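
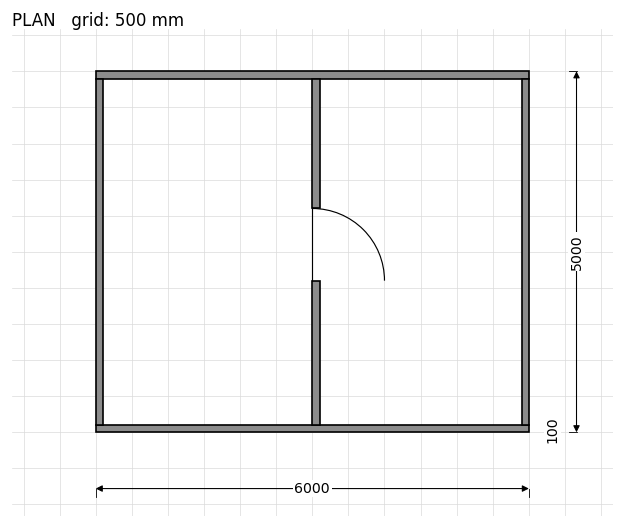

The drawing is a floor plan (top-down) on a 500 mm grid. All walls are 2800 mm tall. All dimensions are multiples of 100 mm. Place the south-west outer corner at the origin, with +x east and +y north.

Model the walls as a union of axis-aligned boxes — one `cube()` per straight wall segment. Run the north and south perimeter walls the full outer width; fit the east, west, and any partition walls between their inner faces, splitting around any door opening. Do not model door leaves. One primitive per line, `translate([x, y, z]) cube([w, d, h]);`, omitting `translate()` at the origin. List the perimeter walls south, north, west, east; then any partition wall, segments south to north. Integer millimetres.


cube([6000, 100, 2800]);
translate([0, 4900, 0]) cube([6000, 100, 2800]);
translate([0, 100, 0]) cube([100, 4800, 2800]);
translate([5900, 100, 0]) cube([100, 4800, 2800]);
translate([3000, 100, 0]) cube([100, 2000, 2800]);
translate([3000, 3100, 0]) cube([100, 1800, 2800]);


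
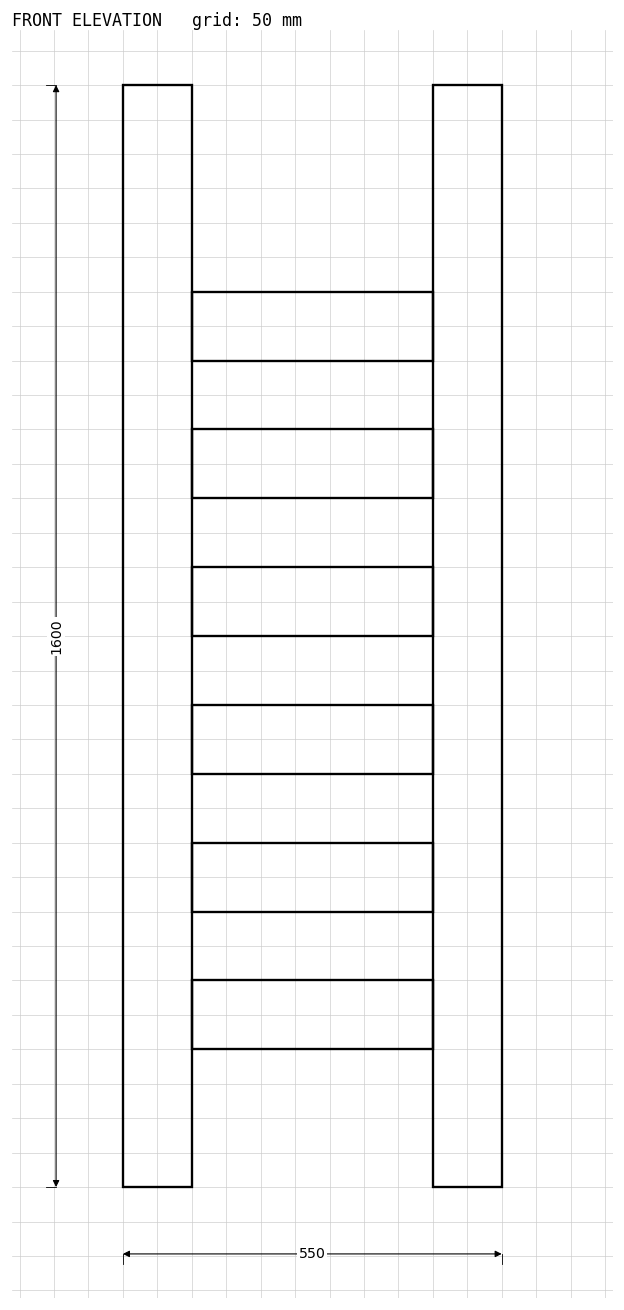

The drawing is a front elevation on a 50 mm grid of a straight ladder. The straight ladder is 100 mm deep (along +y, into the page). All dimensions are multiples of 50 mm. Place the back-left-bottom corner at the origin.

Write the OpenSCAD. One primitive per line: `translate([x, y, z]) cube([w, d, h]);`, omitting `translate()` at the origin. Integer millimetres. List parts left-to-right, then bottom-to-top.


cube([100, 100, 1600]);
translate([100, 0, 200]) cube([350, 100, 100]);
translate([100, 0, 400]) cube([350, 100, 100]);
translate([100, 0, 600]) cube([350, 100, 100]);
translate([100, 0, 800]) cube([350, 100, 100]);
translate([100, 0, 1000]) cube([350, 100, 100]);
translate([100, 0, 1200]) cube([350, 100, 100]);
translate([450, 0, 0]) cube([100, 100, 1600]);


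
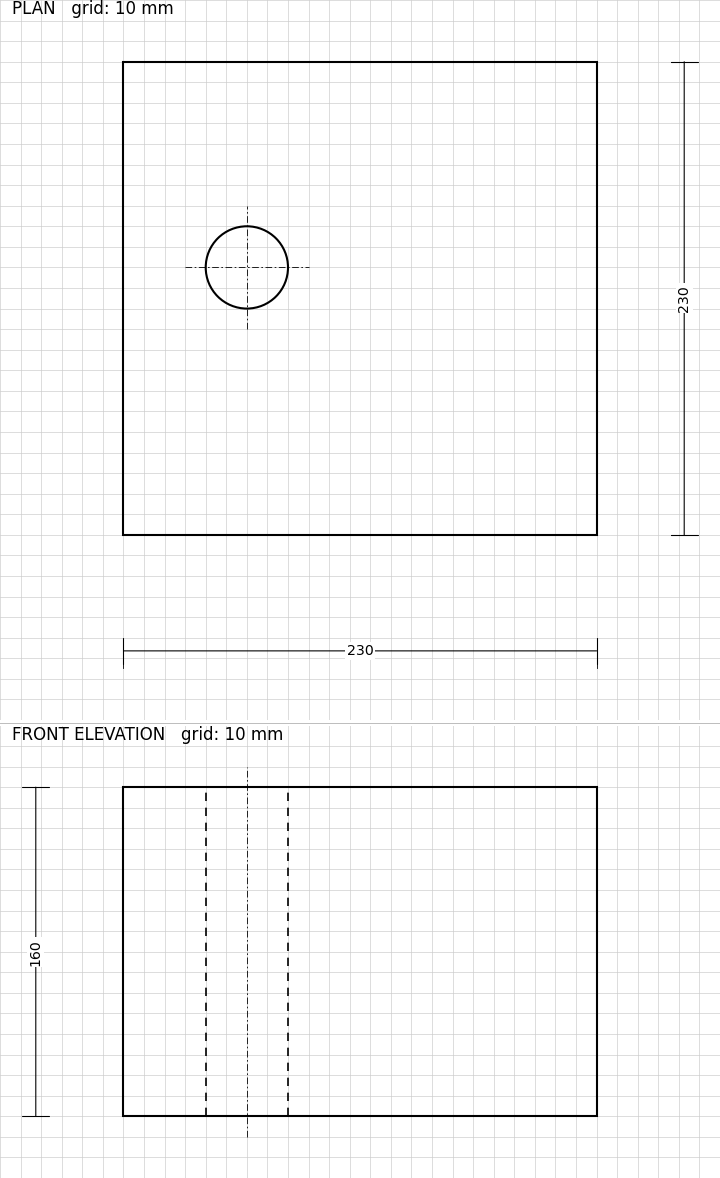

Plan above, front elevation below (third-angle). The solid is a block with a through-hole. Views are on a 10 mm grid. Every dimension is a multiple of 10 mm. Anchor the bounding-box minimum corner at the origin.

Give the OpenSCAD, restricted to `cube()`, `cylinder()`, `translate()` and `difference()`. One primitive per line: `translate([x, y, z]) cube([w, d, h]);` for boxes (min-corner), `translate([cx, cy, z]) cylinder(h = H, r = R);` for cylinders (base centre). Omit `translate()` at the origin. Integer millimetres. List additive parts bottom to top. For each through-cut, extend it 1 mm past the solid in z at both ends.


difference() {
  cube([230, 230, 160]);
  translate([60, 130, -1]) cylinder(h = 162, r = 20);
}


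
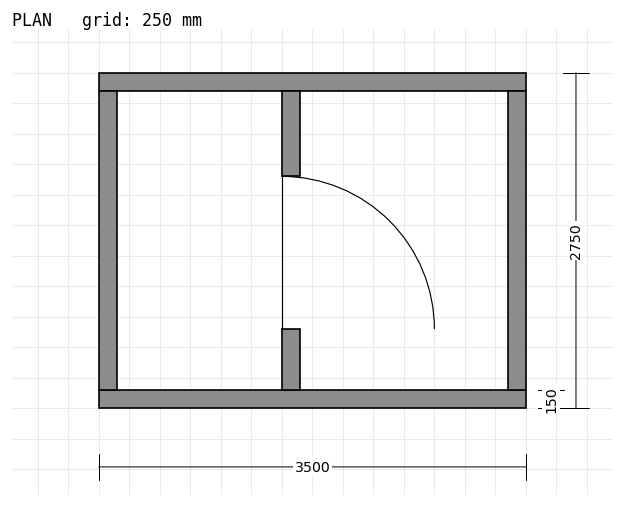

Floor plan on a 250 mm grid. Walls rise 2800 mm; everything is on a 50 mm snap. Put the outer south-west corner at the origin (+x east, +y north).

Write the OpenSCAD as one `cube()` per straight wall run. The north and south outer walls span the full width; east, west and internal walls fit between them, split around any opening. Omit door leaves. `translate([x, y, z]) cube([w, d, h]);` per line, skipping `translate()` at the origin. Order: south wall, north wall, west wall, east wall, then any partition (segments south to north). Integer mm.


cube([3500, 150, 2800]);
translate([0, 2600, 0]) cube([3500, 150, 2800]);
translate([0, 150, 0]) cube([150, 2450, 2800]);
translate([3350, 150, 0]) cube([150, 2450, 2800]);
translate([1500, 150, 0]) cube([150, 500, 2800]);
translate([1500, 1900, 0]) cube([150, 700, 2800]);


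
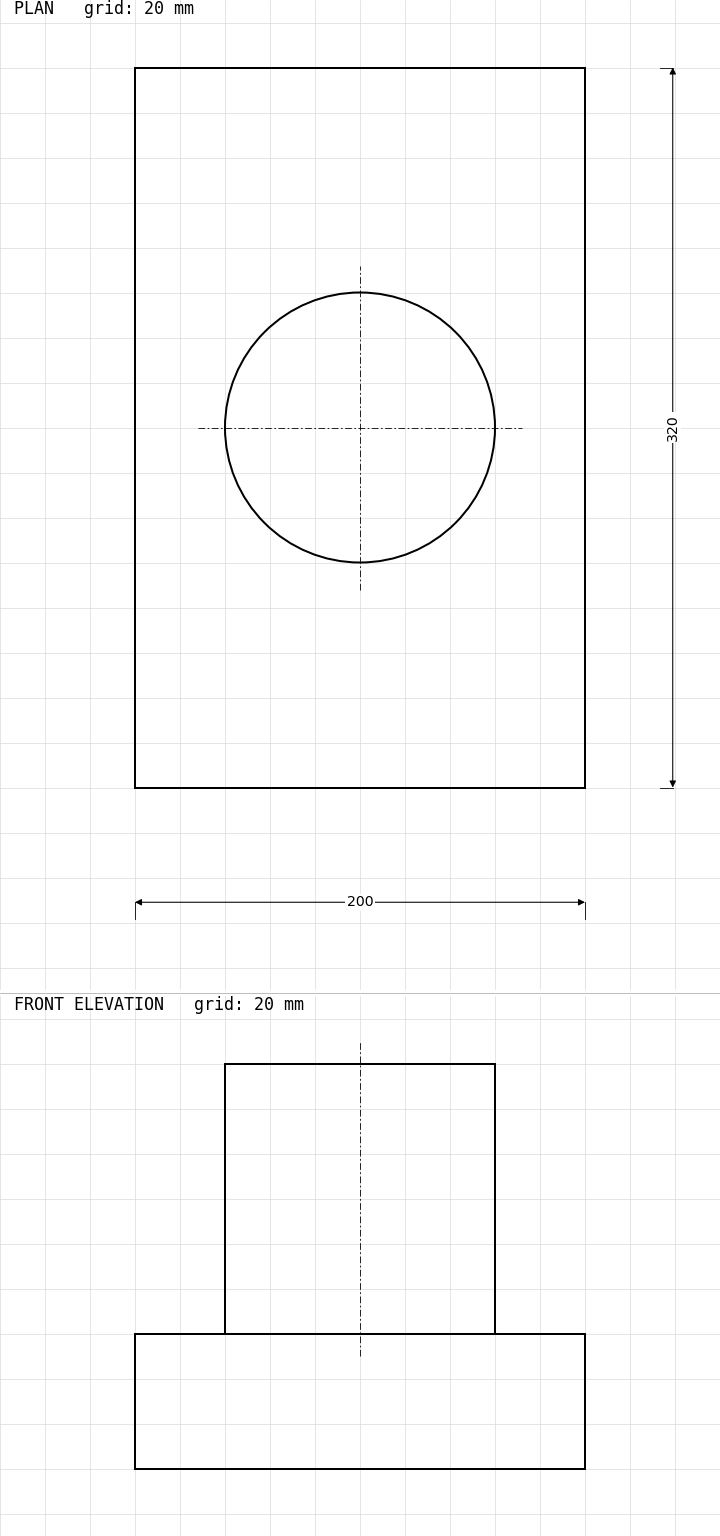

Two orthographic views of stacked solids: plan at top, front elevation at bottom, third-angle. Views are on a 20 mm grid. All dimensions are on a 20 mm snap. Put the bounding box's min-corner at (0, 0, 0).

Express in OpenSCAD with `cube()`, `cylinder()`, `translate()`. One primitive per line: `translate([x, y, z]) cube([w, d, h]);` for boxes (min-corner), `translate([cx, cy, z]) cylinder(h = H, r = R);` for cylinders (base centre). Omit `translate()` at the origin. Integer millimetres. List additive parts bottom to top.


cube([200, 320, 60]);
translate([100, 160, 60]) cylinder(h = 120, r = 60);


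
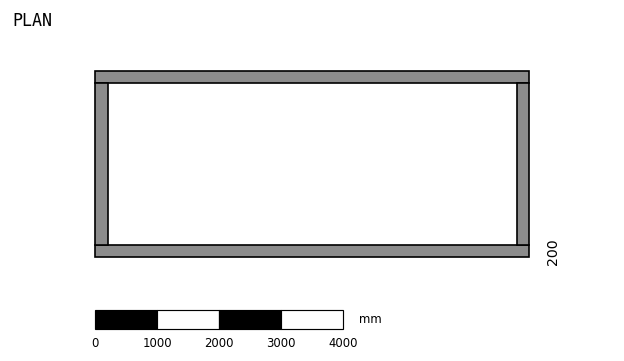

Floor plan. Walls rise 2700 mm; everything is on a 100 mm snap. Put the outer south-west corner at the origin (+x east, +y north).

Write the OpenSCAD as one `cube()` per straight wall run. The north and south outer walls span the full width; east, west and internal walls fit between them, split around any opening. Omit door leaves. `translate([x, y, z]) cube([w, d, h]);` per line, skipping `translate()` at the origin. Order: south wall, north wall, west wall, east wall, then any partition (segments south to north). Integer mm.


cube([7000, 200, 2700]);
translate([0, 2800, 0]) cube([7000, 200, 2700]);
translate([0, 200, 0]) cube([200, 2600, 2700]);
translate([6800, 200, 0]) cube([200, 2600, 2700]);


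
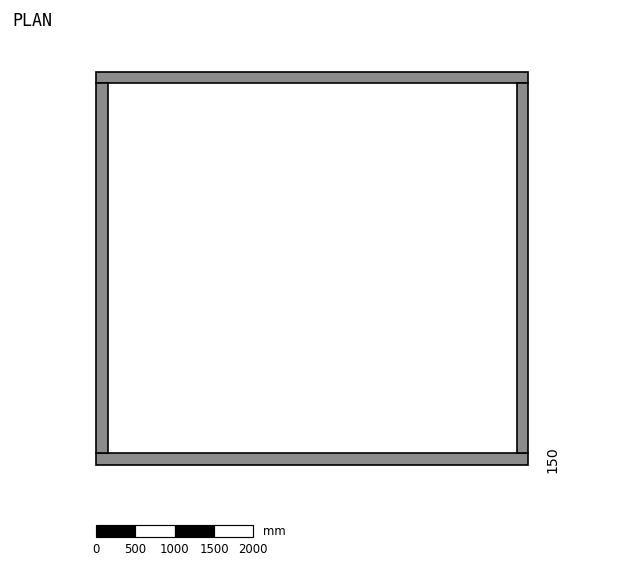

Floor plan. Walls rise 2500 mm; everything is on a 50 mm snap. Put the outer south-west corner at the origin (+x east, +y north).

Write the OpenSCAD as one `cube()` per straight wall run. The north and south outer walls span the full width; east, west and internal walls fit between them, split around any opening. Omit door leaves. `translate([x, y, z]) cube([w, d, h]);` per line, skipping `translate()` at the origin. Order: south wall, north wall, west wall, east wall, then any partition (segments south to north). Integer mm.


cube([5500, 150, 2500]);
translate([0, 4850, 0]) cube([5500, 150, 2500]);
translate([0, 150, 0]) cube([150, 4700, 2500]);
translate([5350, 150, 0]) cube([150, 4700, 2500]);


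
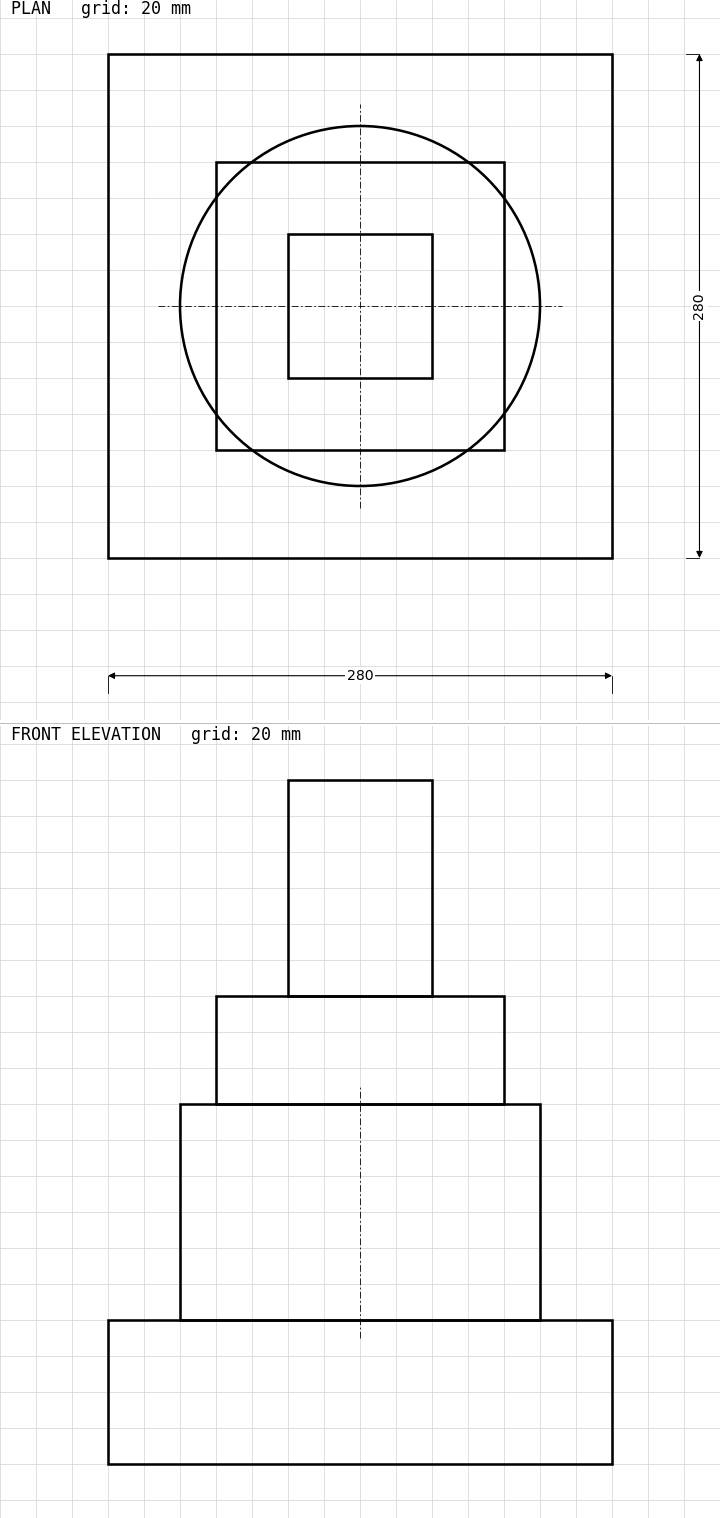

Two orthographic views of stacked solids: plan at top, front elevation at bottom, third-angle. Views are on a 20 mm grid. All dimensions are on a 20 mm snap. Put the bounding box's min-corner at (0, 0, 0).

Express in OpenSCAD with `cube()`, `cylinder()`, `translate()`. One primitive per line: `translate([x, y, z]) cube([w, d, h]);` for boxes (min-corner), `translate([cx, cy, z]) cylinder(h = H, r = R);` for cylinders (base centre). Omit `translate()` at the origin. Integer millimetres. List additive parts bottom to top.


cube([280, 280, 80]);
translate([140, 140, 80]) cylinder(h = 120, r = 100);
translate([60, 60, 200]) cube([160, 160, 60]);
translate([100, 100, 260]) cube([80, 80, 120]);


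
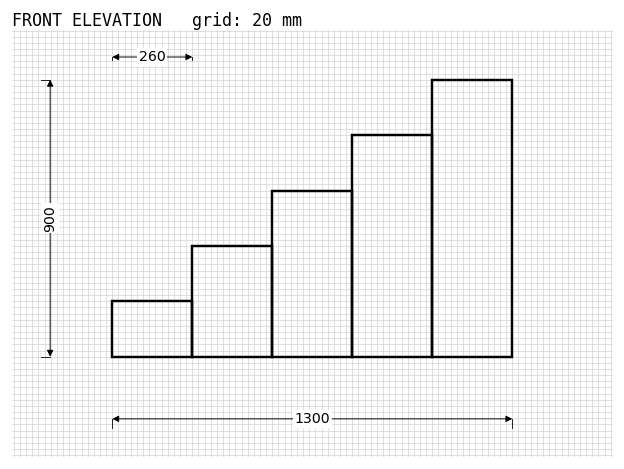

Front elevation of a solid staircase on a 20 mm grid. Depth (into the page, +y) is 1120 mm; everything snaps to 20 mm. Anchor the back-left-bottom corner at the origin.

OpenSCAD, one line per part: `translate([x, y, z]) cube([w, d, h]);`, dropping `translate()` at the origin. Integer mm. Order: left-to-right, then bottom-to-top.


cube([260, 1120, 180]);
translate([260, 0, 0]) cube([260, 1120, 360]);
translate([520, 0, 0]) cube([260, 1120, 540]);
translate([780, 0, 0]) cube([260, 1120, 720]);
translate([1040, 0, 0]) cube([260, 1120, 900]);


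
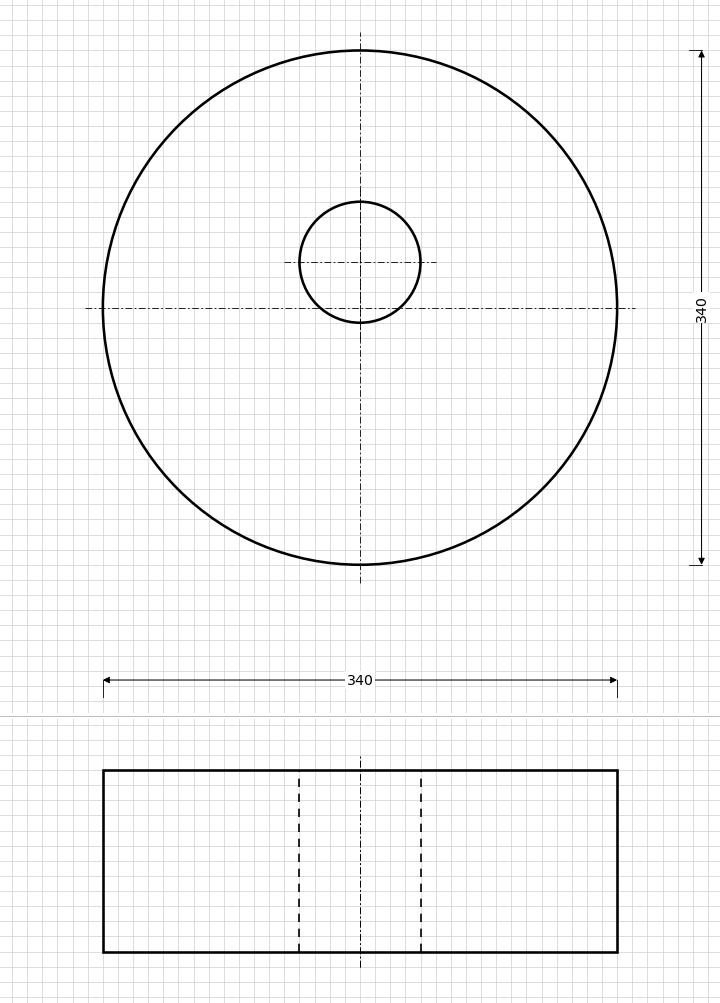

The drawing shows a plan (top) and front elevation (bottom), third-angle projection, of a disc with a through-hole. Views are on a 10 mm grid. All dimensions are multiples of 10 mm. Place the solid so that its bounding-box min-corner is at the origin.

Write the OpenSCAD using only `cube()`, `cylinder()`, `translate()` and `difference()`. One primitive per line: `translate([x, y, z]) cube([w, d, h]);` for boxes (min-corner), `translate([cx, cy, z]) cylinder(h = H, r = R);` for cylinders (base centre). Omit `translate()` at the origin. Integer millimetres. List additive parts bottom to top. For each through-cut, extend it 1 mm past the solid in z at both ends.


difference() {
  translate([170, 170, 0]) cylinder(h = 120, r = 170);
  translate([170, 200, -1]) cylinder(h = 122, r = 40);
}


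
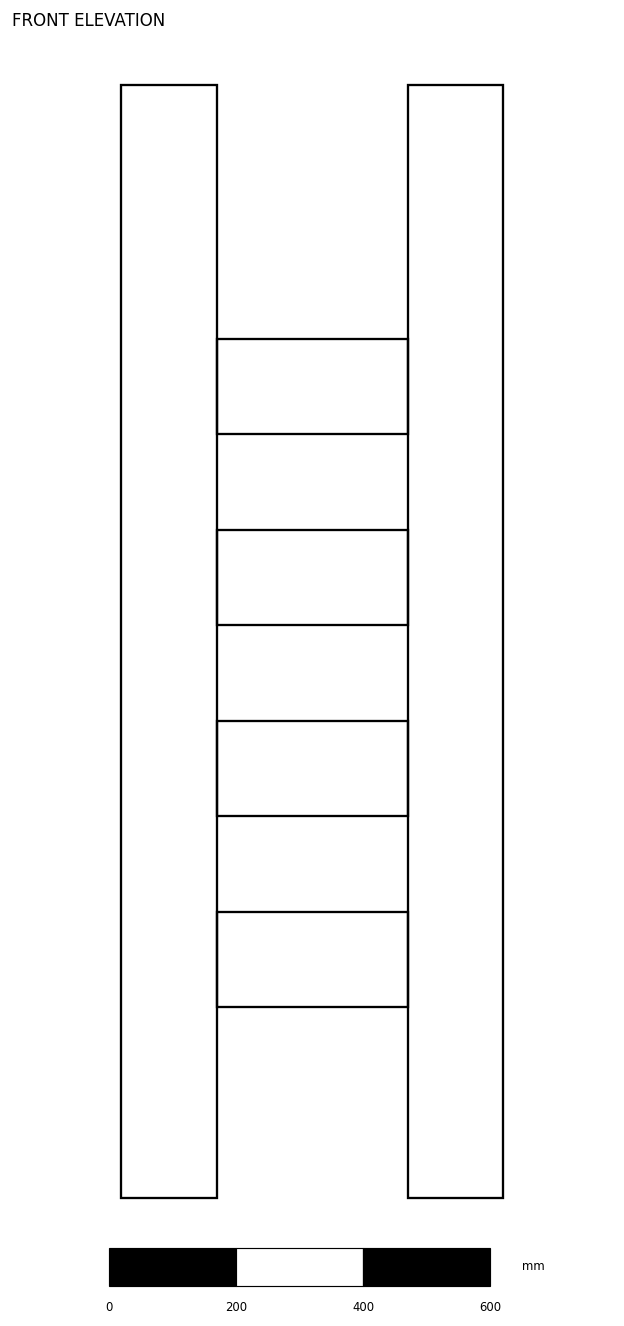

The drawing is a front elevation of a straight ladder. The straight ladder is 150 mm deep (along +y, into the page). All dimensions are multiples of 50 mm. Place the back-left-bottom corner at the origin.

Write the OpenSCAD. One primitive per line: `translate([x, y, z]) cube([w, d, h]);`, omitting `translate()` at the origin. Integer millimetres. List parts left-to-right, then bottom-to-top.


cube([150, 150, 1750]);
translate([150, 0, 300]) cube([300, 150, 150]);
translate([150, 0, 600]) cube([300, 150, 150]);
translate([150, 0, 900]) cube([300, 150, 150]);
translate([150, 0, 1200]) cube([300, 150, 150]);
translate([450, 0, 0]) cube([150, 150, 1750]);


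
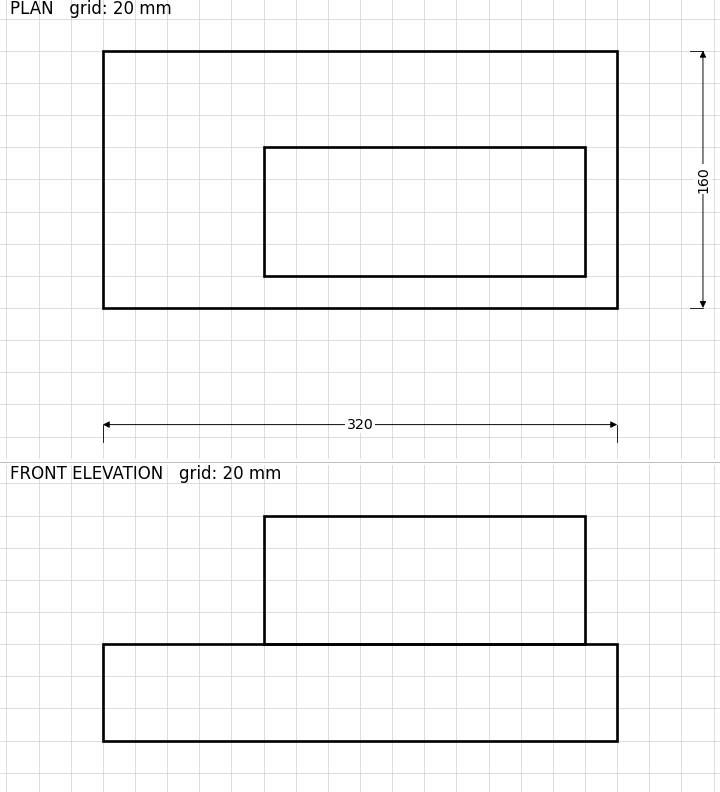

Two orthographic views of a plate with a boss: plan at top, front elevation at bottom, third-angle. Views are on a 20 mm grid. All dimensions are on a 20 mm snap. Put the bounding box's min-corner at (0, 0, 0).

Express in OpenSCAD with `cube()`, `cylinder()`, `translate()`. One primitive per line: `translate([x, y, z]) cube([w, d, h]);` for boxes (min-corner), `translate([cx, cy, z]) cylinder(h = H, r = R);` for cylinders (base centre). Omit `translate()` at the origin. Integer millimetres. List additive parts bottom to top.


cube([320, 160, 60]);
translate([100, 20, 60]) cube([200, 80, 80]);


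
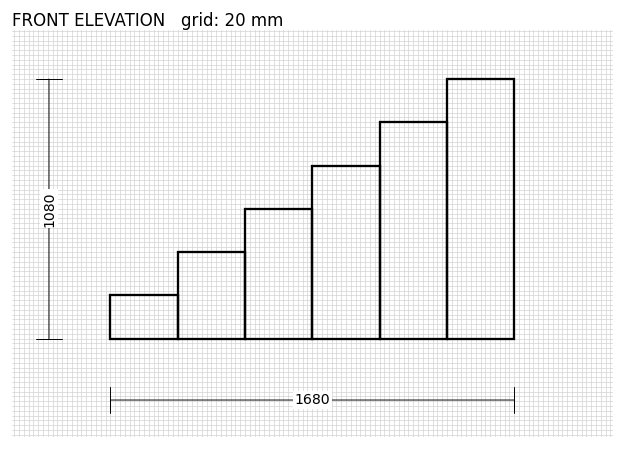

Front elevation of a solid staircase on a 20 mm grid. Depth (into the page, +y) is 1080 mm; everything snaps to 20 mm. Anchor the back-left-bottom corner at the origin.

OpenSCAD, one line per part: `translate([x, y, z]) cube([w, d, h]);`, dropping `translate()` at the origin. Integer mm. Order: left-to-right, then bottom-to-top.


cube([280, 1080, 180]);
translate([280, 0, 0]) cube([280, 1080, 360]);
translate([560, 0, 0]) cube([280, 1080, 540]);
translate([840, 0, 0]) cube([280, 1080, 720]);
translate([1120, 0, 0]) cube([280, 1080, 900]);
translate([1400, 0, 0]) cube([280, 1080, 1080]);


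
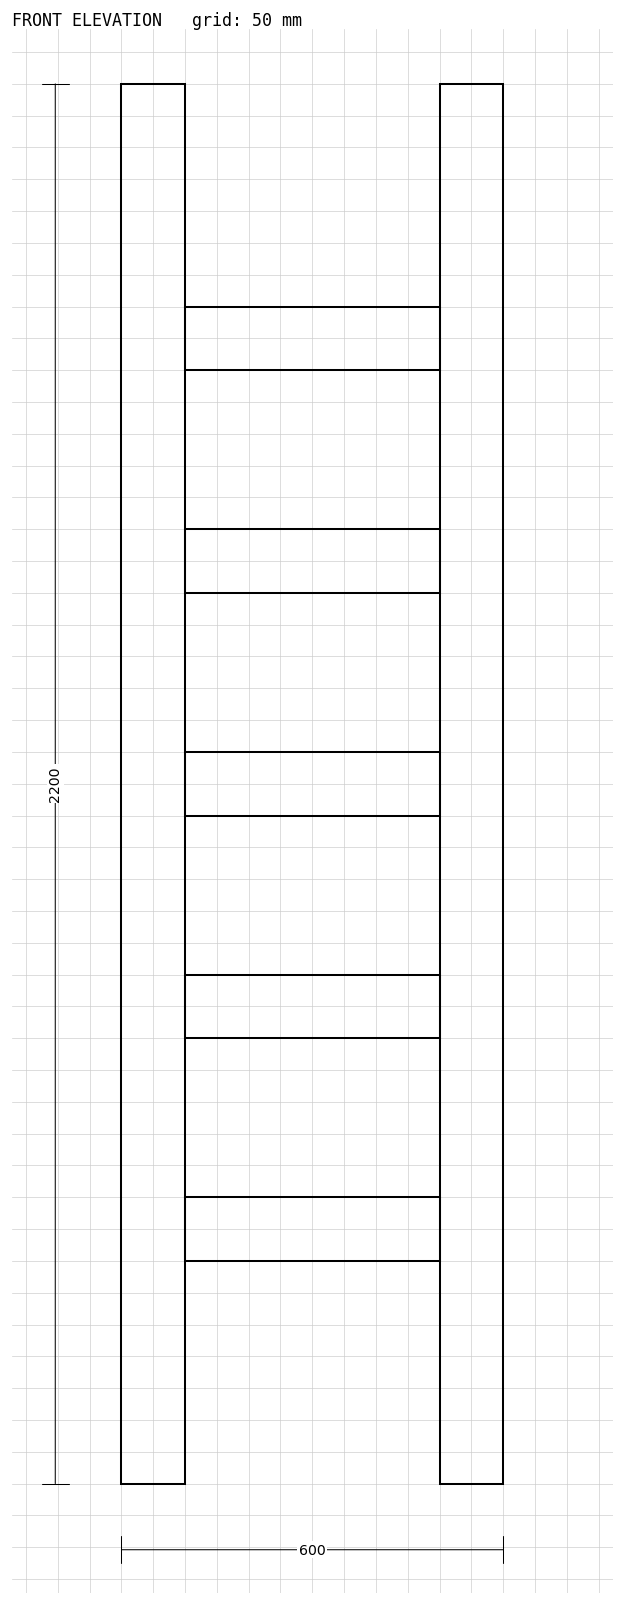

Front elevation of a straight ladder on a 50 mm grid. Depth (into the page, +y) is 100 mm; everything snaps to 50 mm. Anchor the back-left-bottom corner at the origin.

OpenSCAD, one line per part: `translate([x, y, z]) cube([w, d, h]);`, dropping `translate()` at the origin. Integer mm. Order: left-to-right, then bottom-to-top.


cube([100, 100, 2200]);
translate([100, 0, 350]) cube([400, 100, 100]);
translate([100, 0, 700]) cube([400, 100, 100]);
translate([100, 0, 1050]) cube([400, 100, 100]);
translate([100, 0, 1400]) cube([400, 100, 100]);
translate([100, 0, 1750]) cube([400, 100, 100]);
translate([500, 0, 0]) cube([100, 100, 2200]);


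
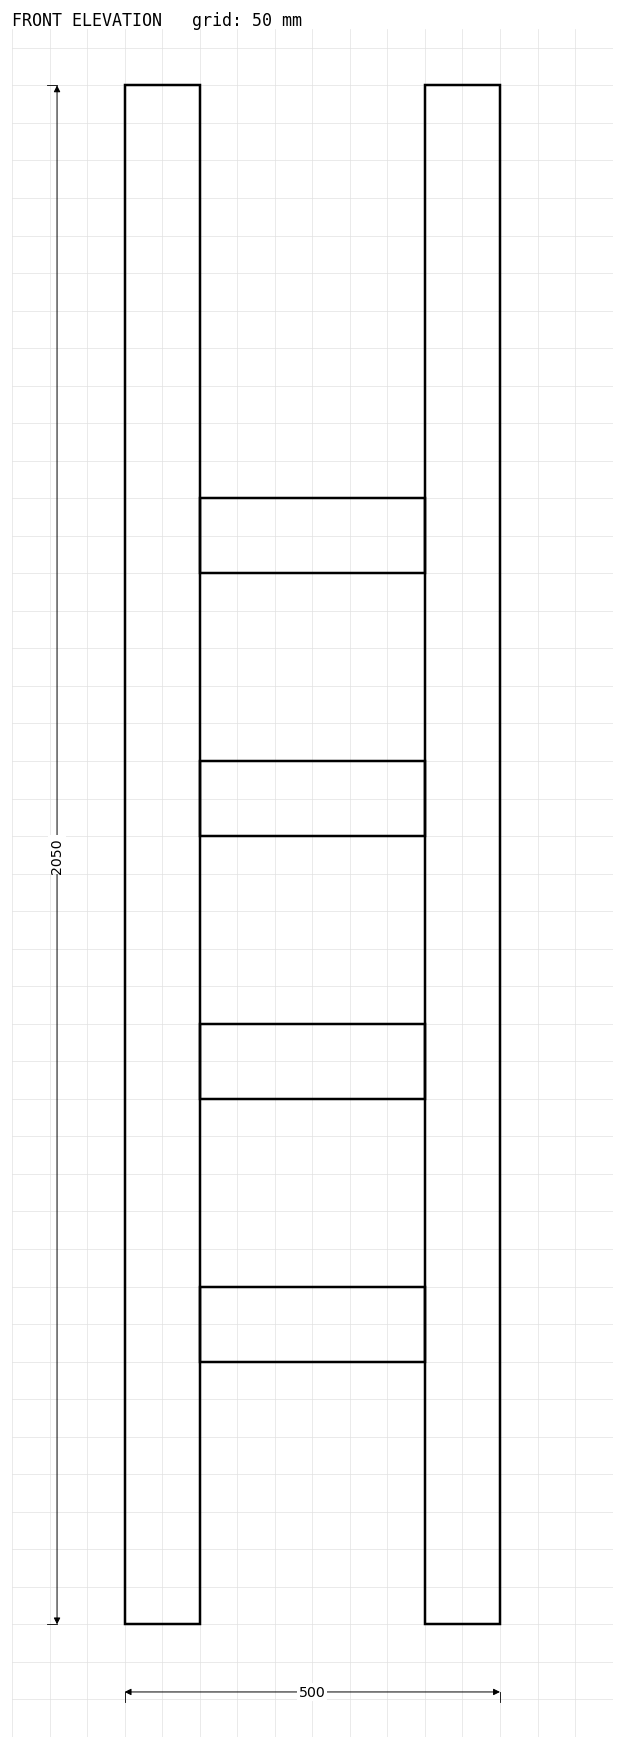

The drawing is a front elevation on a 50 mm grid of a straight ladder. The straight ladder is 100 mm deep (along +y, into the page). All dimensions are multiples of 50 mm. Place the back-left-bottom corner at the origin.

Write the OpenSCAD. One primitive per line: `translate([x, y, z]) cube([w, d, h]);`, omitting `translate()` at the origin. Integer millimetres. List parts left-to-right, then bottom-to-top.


cube([100, 100, 2050]);
translate([100, 0, 350]) cube([300, 100, 100]);
translate([100, 0, 700]) cube([300, 100, 100]);
translate([100, 0, 1050]) cube([300, 100, 100]);
translate([100, 0, 1400]) cube([300, 100, 100]);
translate([400, 0, 0]) cube([100, 100, 2050]);


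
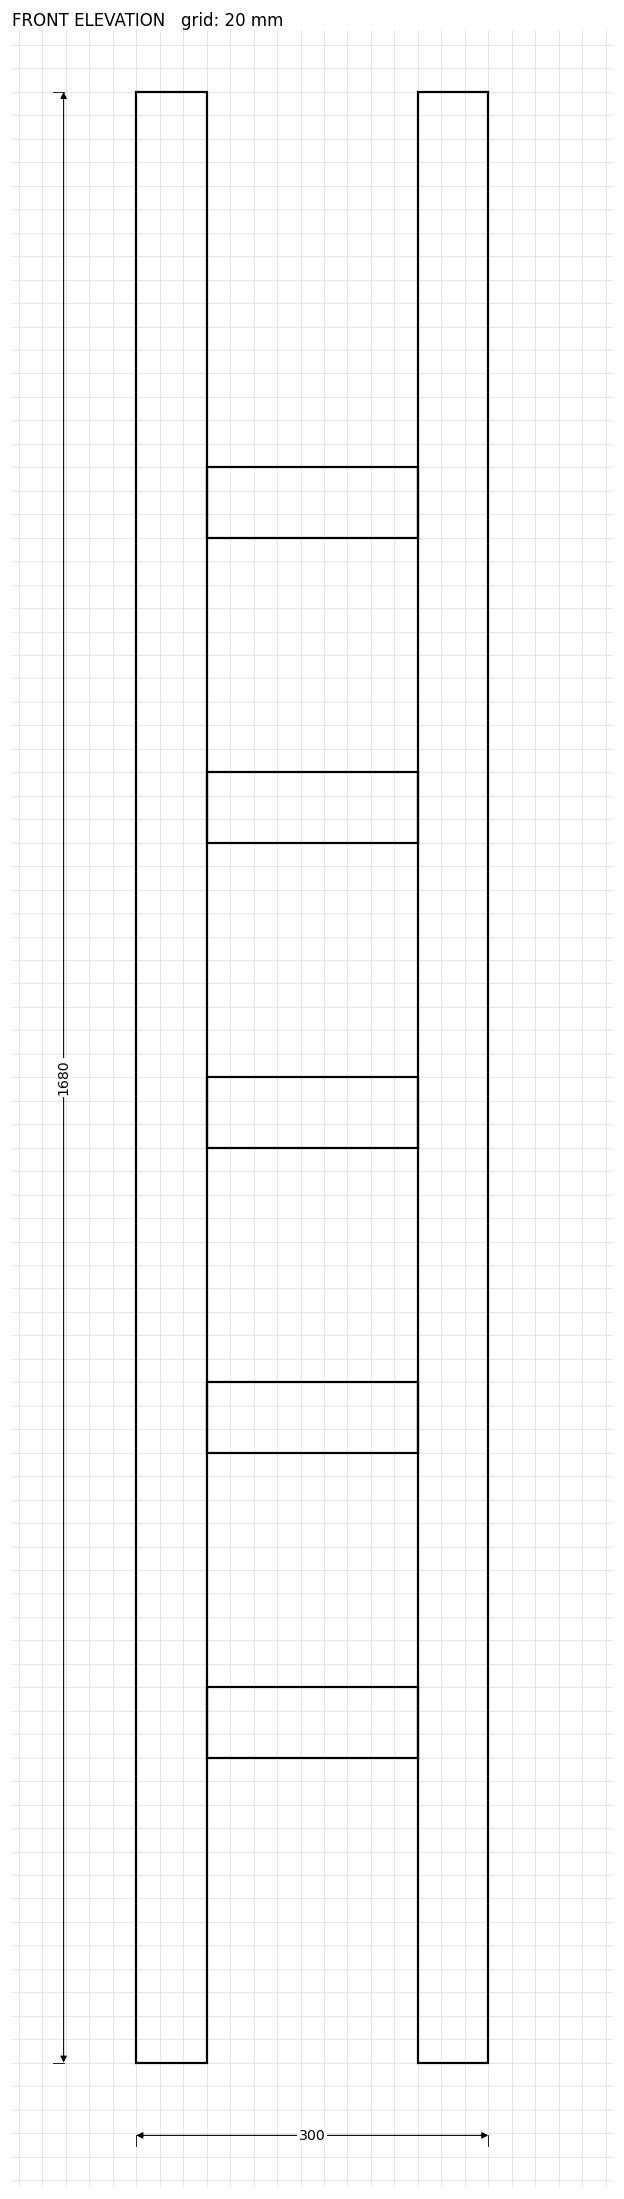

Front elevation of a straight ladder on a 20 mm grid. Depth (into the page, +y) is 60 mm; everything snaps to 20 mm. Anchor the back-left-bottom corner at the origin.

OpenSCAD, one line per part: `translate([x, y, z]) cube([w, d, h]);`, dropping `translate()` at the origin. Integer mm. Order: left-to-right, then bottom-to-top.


cube([60, 60, 1680]);
translate([60, 0, 260]) cube([180, 60, 60]);
translate([60, 0, 520]) cube([180, 60, 60]);
translate([60, 0, 780]) cube([180, 60, 60]);
translate([60, 0, 1040]) cube([180, 60, 60]);
translate([60, 0, 1300]) cube([180, 60, 60]);
translate([240, 0, 0]) cube([60, 60, 1680]);


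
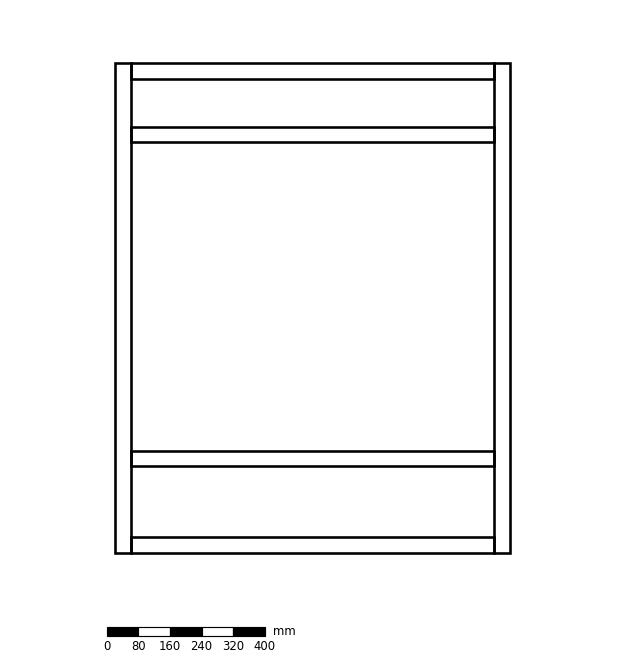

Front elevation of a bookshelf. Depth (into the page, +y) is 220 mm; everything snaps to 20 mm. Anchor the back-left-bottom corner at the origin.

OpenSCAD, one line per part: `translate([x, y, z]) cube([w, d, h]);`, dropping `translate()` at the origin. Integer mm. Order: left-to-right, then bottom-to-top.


cube([40, 220, 1240]);
translate([40, 0, 0]) cube([920, 220, 40]);
translate([40, 0, 220]) cube([920, 220, 40]);
translate([40, 0, 1040]) cube([920, 220, 40]);
translate([40, 0, 1200]) cube([920, 220, 40]);
translate([960, 0, 0]) cube([40, 220, 1240]);


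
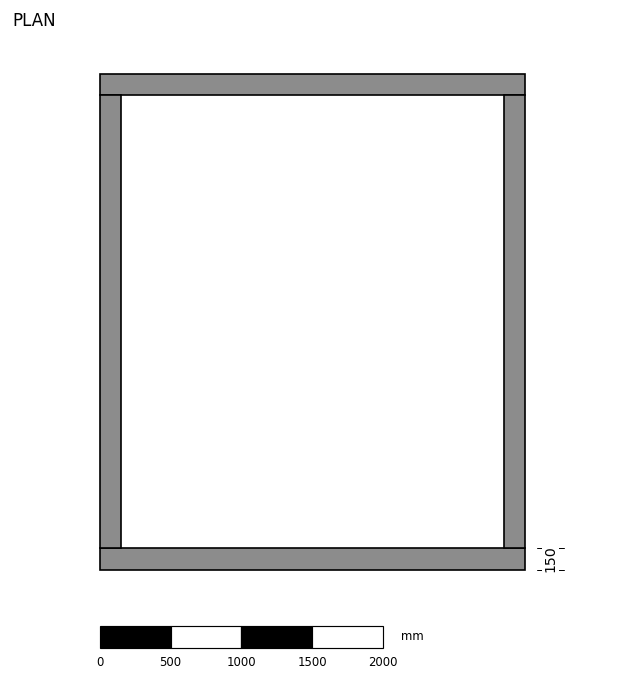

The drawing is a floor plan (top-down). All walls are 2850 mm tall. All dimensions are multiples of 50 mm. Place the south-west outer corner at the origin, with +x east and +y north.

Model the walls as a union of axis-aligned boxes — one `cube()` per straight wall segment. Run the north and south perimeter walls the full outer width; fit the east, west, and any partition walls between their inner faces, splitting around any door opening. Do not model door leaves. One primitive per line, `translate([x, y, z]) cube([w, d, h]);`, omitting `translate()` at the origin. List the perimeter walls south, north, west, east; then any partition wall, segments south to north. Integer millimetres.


cube([3000, 150, 2850]);
translate([0, 3350, 0]) cube([3000, 150, 2850]);
translate([0, 150, 0]) cube([150, 3200, 2850]);
translate([2850, 150, 0]) cube([150, 3200, 2850]);


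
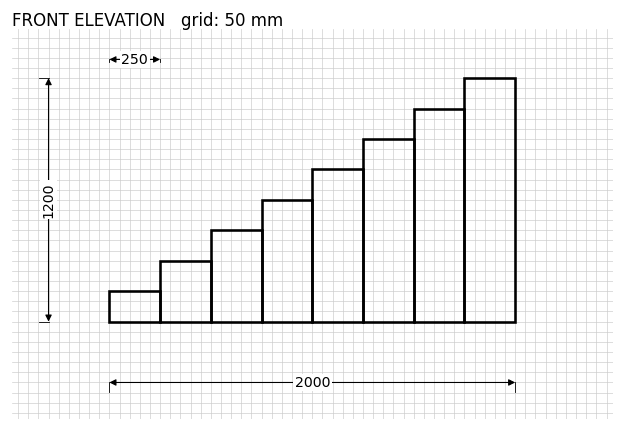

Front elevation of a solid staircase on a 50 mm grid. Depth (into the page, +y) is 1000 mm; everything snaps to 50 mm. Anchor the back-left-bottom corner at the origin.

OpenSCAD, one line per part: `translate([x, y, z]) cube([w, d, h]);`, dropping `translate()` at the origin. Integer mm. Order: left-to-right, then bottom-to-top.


cube([250, 1000, 150]);
translate([250, 0, 0]) cube([250, 1000, 300]);
translate([500, 0, 0]) cube([250, 1000, 450]);
translate([750, 0, 0]) cube([250, 1000, 600]);
translate([1000, 0, 0]) cube([250, 1000, 750]);
translate([1250, 0, 0]) cube([250, 1000, 900]);
translate([1500, 0, 0]) cube([250, 1000, 1050]);
translate([1750, 0, 0]) cube([250, 1000, 1200]);


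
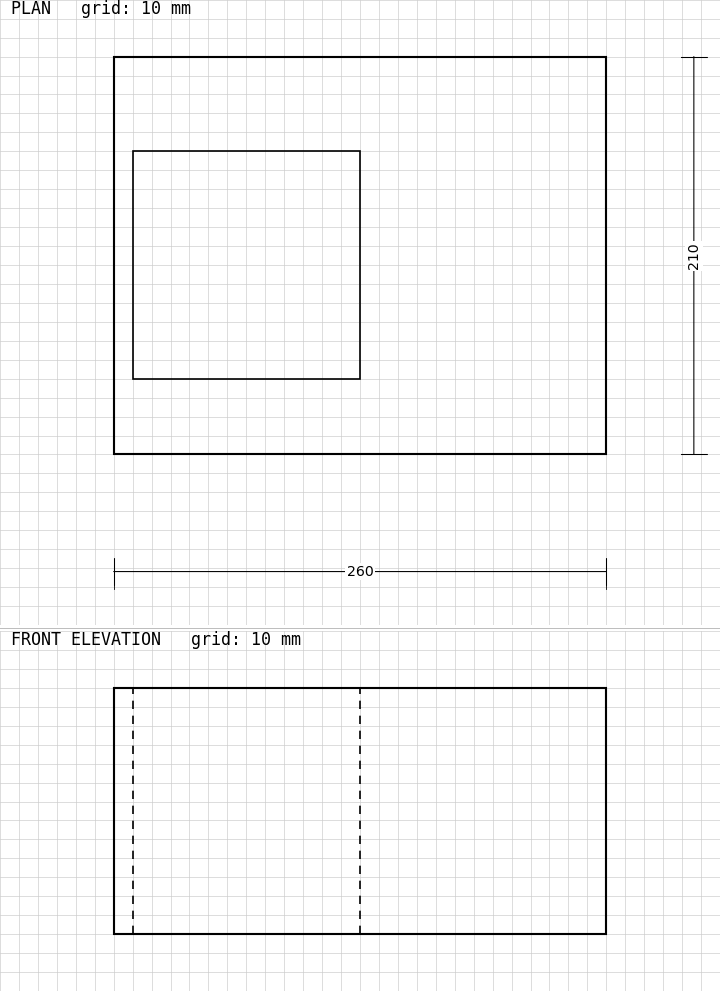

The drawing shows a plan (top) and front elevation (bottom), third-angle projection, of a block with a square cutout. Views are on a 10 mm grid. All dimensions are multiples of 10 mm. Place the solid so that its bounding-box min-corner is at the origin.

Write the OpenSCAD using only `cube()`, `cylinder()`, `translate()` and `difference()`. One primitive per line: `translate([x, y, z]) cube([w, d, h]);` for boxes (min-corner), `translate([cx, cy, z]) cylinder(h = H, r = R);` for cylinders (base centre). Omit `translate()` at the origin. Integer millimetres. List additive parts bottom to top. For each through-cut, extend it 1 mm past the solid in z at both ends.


difference() {
  cube([260, 210, 130]);
  translate([10, 40, -1]) cube([120, 120, 132]);
}


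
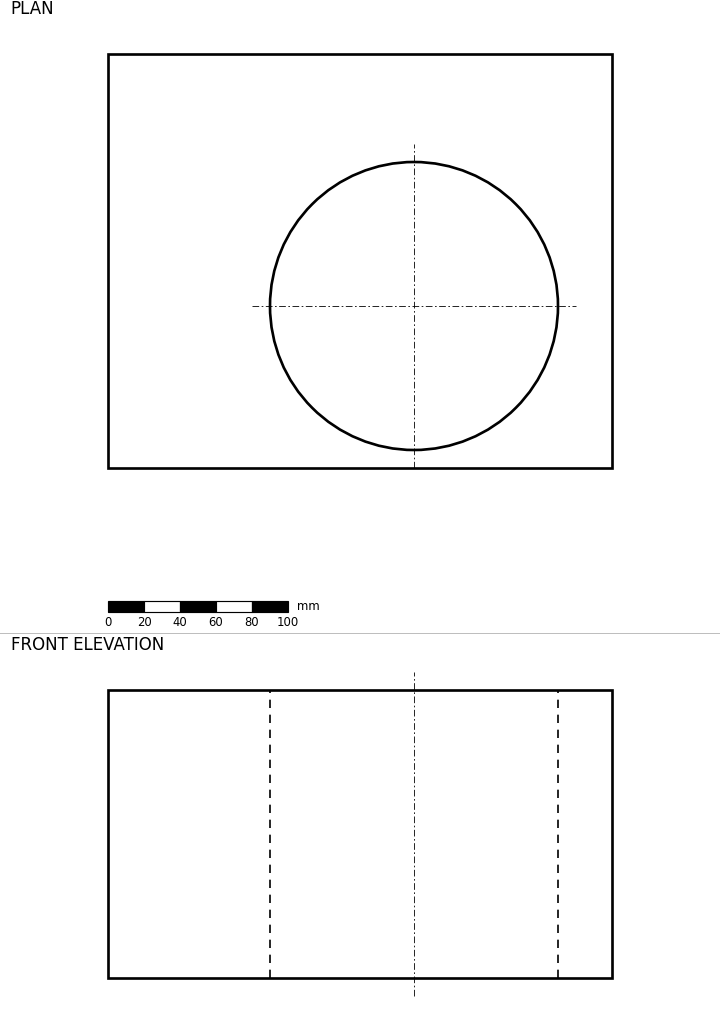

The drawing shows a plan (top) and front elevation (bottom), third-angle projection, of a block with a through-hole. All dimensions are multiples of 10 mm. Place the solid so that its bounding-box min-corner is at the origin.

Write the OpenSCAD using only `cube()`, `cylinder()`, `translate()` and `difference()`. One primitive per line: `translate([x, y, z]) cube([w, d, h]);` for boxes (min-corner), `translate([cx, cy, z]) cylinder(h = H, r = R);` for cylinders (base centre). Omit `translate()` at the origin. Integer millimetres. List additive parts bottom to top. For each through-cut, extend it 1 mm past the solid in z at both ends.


difference() {
  cube([280, 230, 160]);
  translate([170, 90, -1]) cylinder(h = 162, r = 80);
}


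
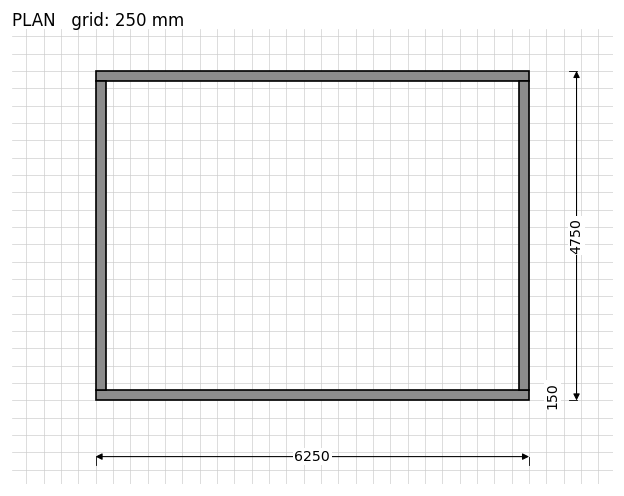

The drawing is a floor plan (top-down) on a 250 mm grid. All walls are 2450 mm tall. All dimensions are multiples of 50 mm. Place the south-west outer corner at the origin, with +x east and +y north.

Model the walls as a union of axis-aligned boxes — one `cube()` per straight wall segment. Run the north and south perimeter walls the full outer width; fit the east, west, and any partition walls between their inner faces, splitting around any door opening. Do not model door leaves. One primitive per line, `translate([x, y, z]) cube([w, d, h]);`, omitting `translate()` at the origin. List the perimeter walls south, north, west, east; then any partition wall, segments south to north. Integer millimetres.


cube([6250, 150, 2450]);
translate([0, 4600, 0]) cube([6250, 150, 2450]);
translate([0, 150, 0]) cube([150, 4450, 2450]);
translate([6100, 150, 0]) cube([150, 4450, 2450]);


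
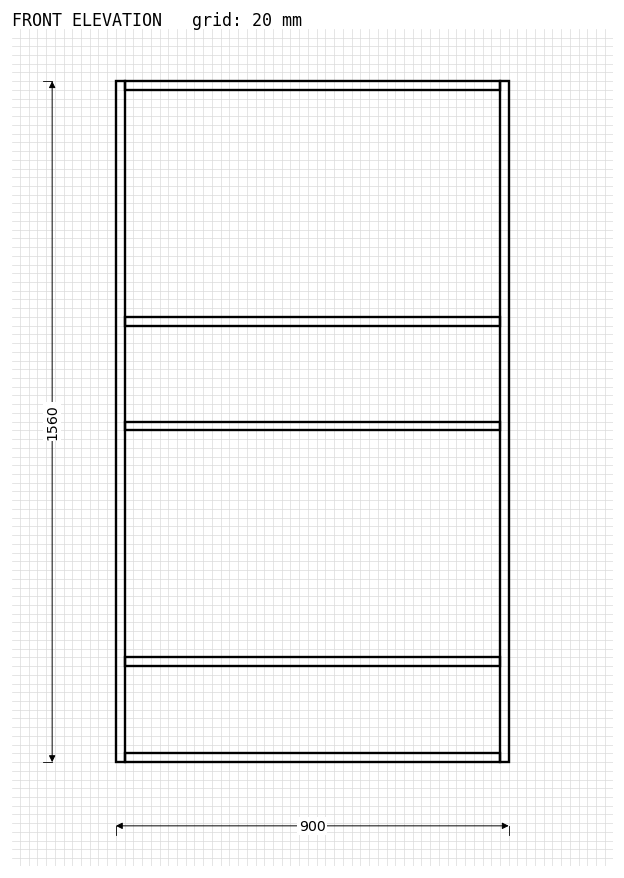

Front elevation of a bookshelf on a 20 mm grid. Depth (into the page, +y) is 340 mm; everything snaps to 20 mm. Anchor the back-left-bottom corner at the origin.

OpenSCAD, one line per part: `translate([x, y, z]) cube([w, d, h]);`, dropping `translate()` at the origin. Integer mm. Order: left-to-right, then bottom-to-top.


cube([20, 340, 1560]);
translate([20, 0, 0]) cube([860, 340, 20]);
translate([20, 0, 220]) cube([860, 340, 20]);
translate([20, 0, 760]) cube([860, 340, 20]);
translate([20, 0, 1000]) cube([860, 340, 20]);
translate([20, 0, 1540]) cube([860, 340, 20]);
translate([880, 0, 0]) cube([20, 340, 1560]);


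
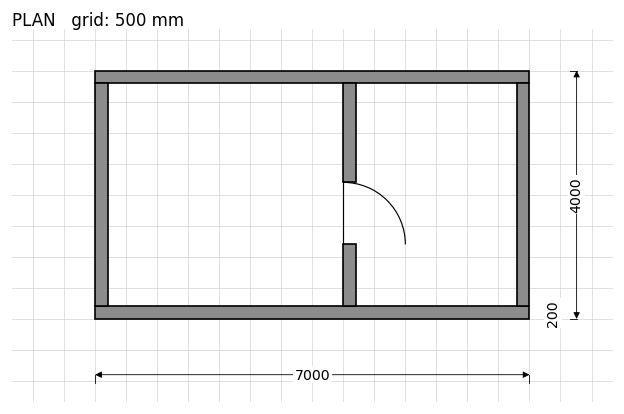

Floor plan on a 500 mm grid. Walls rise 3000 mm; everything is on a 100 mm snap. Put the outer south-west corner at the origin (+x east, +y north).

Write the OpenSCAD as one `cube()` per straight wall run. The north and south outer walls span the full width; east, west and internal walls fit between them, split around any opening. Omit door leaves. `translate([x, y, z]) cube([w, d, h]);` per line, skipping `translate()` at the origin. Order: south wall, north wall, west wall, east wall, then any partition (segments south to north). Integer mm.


cube([7000, 200, 3000]);
translate([0, 3800, 0]) cube([7000, 200, 3000]);
translate([0, 200, 0]) cube([200, 3600, 3000]);
translate([6800, 200, 0]) cube([200, 3600, 3000]);
translate([4000, 200, 0]) cube([200, 1000, 3000]);
translate([4000, 2200, 0]) cube([200, 1600, 3000]);


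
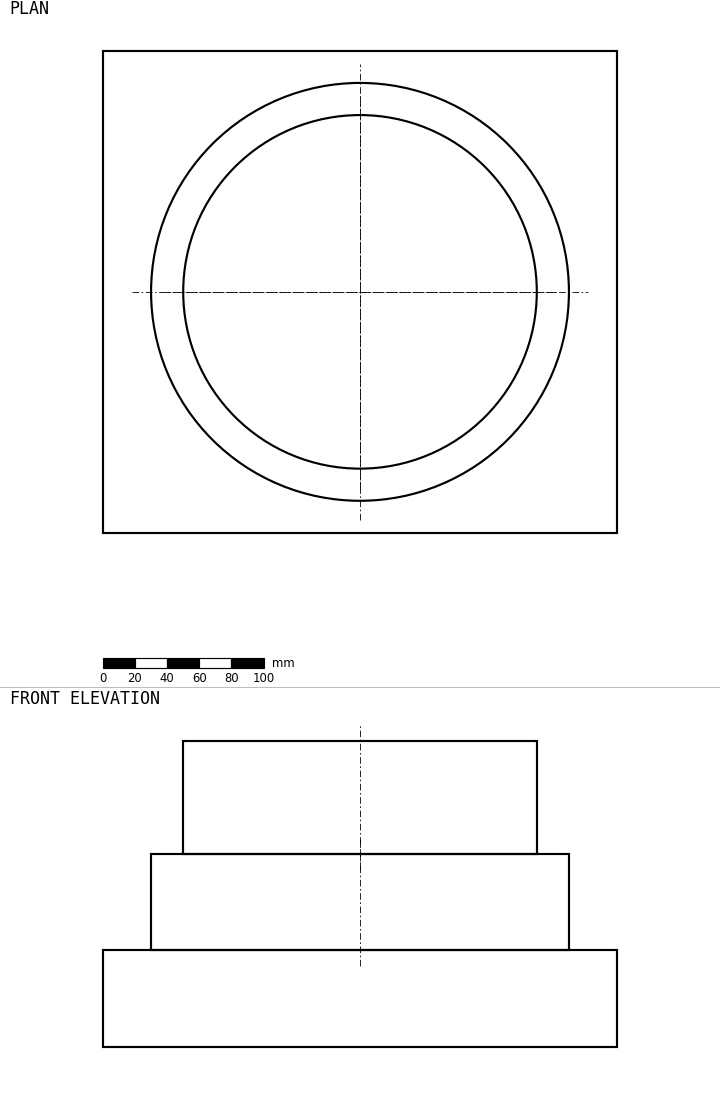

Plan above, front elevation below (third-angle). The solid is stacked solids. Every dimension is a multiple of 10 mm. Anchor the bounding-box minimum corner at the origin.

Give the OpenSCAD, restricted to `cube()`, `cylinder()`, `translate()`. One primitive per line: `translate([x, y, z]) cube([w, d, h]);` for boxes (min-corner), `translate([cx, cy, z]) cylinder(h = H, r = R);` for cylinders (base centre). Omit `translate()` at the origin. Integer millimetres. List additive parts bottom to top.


cube([320, 300, 60]);
translate([160, 150, 60]) cylinder(h = 60, r = 130);
translate([160, 150, 120]) cylinder(h = 70, r = 110);


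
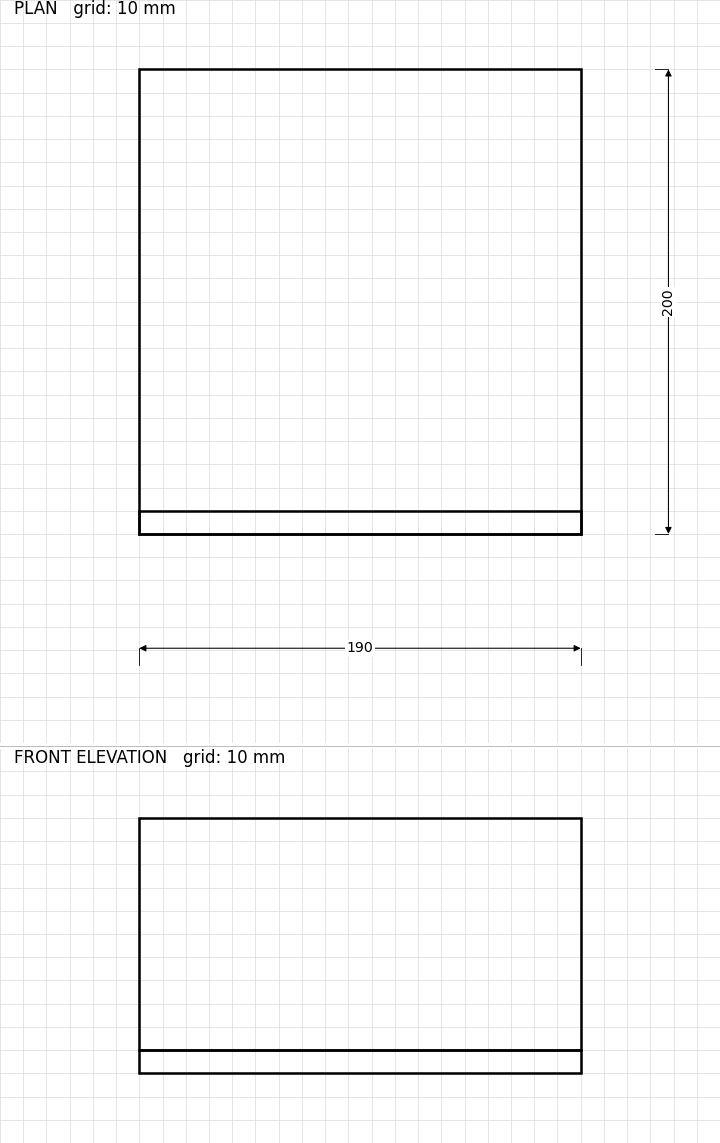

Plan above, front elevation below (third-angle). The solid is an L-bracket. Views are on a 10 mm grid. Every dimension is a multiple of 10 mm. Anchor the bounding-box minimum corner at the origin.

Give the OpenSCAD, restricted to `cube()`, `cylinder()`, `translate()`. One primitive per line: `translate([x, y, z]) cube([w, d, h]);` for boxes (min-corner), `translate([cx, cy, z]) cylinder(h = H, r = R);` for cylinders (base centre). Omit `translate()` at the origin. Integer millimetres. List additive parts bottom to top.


cube([190, 200, 10]);
translate([0, 0, 10]) cube([190, 10, 100]);


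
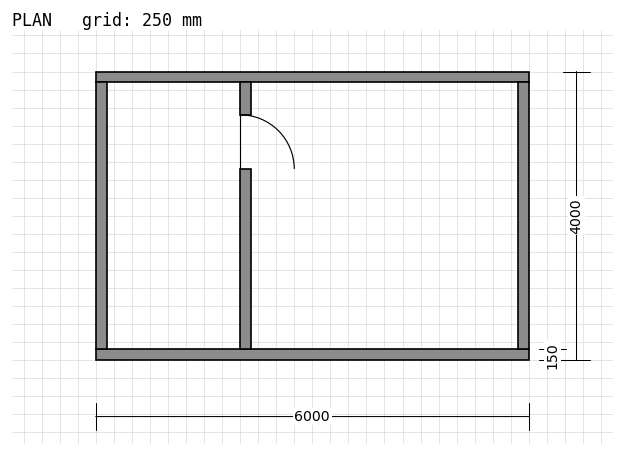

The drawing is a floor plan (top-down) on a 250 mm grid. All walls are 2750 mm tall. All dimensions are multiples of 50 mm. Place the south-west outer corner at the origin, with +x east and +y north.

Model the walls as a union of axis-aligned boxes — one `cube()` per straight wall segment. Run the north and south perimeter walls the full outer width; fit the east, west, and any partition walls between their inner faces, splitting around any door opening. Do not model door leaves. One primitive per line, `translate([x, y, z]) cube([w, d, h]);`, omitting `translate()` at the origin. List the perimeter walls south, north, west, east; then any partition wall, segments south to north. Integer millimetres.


cube([6000, 150, 2750]);
translate([0, 3850, 0]) cube([6000, 150, 2750]);
translate([0, 150, 0]) cube([150, 3700, 2750]);
translate([5850, 150, 0]) cube([150, 3700, 2750]);
translate([2000, 150, 0]) cube([150, 2500, 2750]);
translate([2000, 3400, 0]) cube([150, 450, 2750]);


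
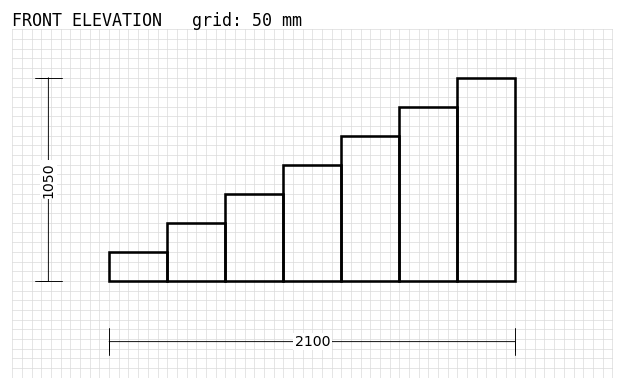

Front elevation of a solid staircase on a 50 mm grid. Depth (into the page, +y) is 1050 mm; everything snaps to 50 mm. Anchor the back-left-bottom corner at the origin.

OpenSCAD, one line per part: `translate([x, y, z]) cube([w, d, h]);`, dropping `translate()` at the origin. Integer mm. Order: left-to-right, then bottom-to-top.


cube([300, 1050, 150]);
translate([300, 0, 0]) cube([300, 1050, 300]);
translate([600, 0, 0]) cube([300, 1050, 450]);
translate([900, 0, 0]) cube([300, 1050, 600]);
translate([1200, 0, 0]) cube([300, 1050, 750]);
translate([1500, 0, 0]) cube([300, 1050, 900]);
translate([1800, 0, 0]) cube([300, 1050, 1050]);


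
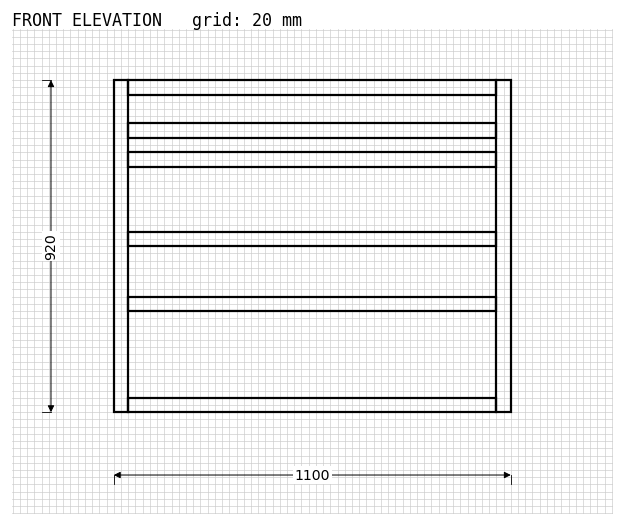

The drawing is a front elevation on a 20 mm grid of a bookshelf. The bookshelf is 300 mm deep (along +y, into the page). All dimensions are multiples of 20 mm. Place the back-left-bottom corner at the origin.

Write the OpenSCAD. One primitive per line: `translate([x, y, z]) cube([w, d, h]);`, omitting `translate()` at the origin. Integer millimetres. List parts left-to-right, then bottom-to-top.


cube([40, 300, 920]);
translate([40, 0, 0]) cube([1020, 300, 40]);
translate([40, 0, 280]) cube([1020, 300, 40]);
translate([40, 0, 460]) cube([1020, 300, 40]);
translate([40, 0, 680]) cube([1020, 300, 40]);
translate([40, 0, 760]) cube([1020, 300, 40]);
translate([40, 0, 880]) cube([1020, 300, 40]);
translate([1060, 0, 0]) cube([40, 300, 920]);


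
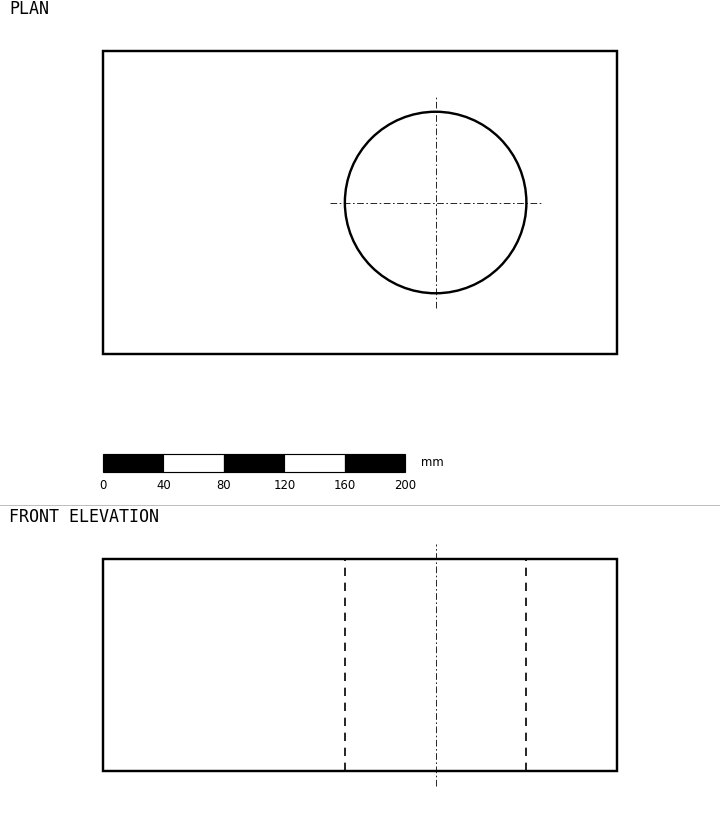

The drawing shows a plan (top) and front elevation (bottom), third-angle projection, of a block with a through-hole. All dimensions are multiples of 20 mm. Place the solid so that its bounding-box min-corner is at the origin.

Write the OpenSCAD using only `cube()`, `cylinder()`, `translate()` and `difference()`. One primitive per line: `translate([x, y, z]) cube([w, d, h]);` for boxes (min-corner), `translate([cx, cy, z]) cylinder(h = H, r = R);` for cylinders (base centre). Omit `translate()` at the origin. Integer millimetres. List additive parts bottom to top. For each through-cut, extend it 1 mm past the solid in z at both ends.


difference() {
  cube([340, 200, 140]);
  translate([220, 100, -1]) cylinder(h = 142, r = 60);
}


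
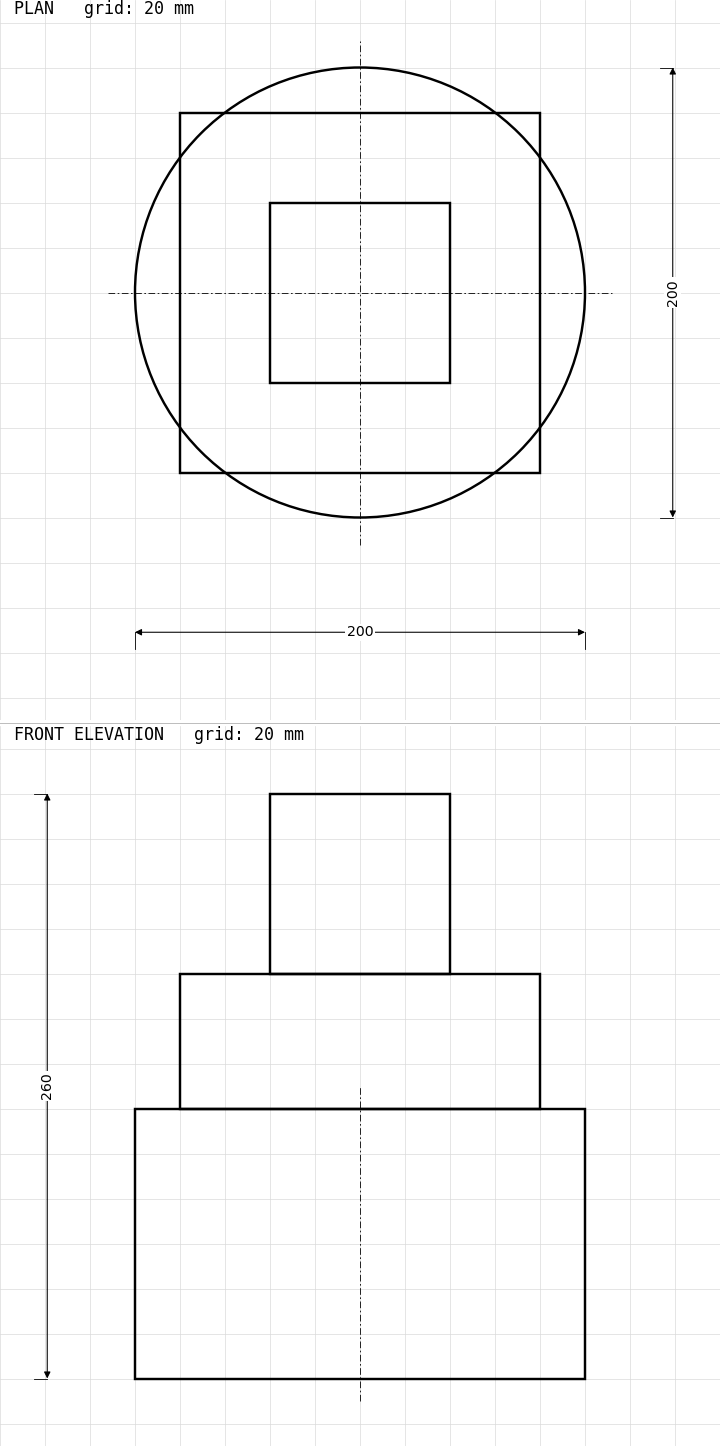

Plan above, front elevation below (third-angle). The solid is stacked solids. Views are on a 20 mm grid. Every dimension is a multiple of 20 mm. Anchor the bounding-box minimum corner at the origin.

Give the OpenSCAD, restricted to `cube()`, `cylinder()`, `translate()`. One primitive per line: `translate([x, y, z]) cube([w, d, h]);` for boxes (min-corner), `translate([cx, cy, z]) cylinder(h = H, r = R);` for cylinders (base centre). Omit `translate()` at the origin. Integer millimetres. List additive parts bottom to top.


translate([100, 100, 0]) cylinder(h = 120, r = 100);
translate([20, 20, 120]) cube([160, 160, 60]);
translate([60, 60, 180]) cube([80, 80, 80]);


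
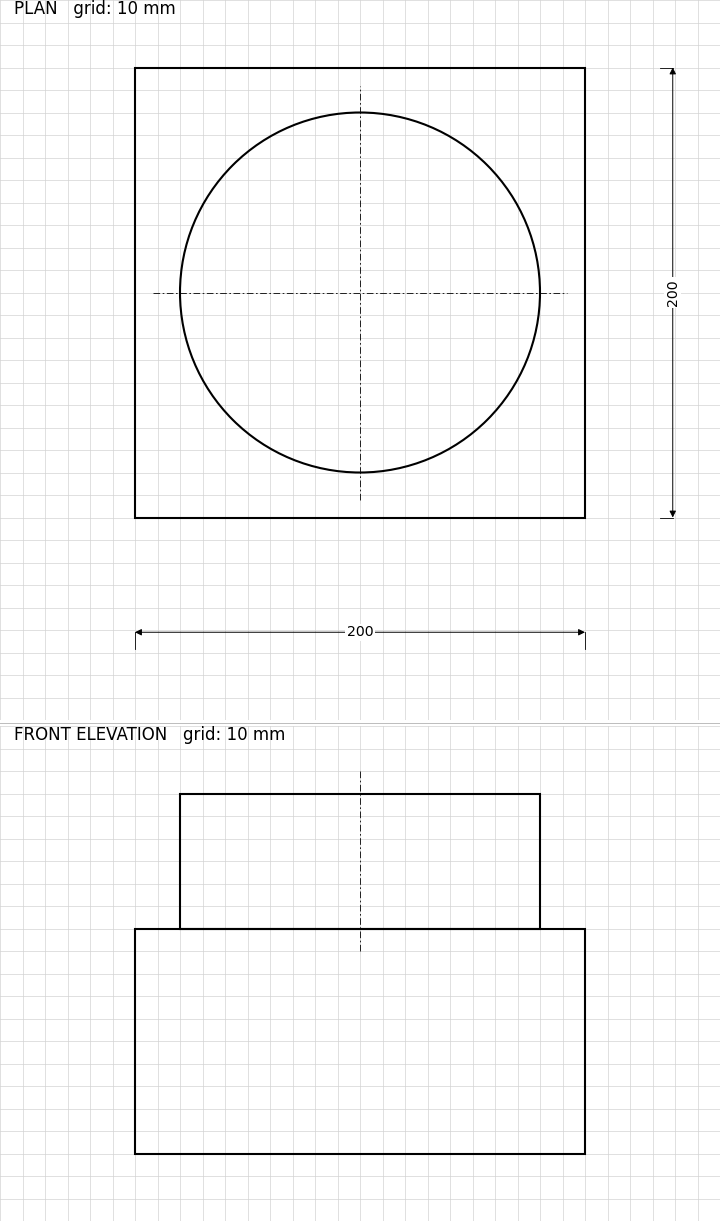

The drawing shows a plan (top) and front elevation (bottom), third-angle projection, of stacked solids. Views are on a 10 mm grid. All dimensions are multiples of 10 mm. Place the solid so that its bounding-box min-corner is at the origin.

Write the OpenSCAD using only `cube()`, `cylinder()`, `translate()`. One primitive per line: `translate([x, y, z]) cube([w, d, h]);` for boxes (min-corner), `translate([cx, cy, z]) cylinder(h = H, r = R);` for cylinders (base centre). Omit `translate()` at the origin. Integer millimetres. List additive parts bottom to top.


cube([200, 200, 100]);
translate([100, 100, 100]) cylinder(h = 60, r = 80);


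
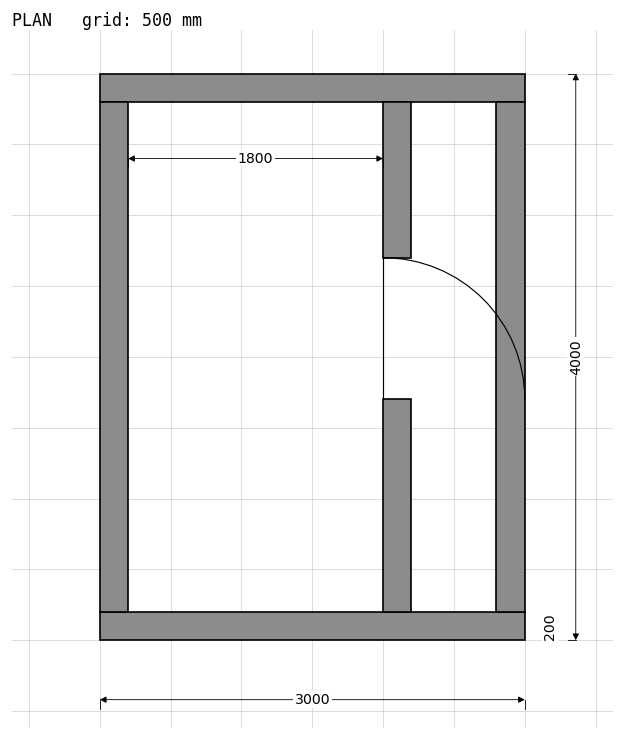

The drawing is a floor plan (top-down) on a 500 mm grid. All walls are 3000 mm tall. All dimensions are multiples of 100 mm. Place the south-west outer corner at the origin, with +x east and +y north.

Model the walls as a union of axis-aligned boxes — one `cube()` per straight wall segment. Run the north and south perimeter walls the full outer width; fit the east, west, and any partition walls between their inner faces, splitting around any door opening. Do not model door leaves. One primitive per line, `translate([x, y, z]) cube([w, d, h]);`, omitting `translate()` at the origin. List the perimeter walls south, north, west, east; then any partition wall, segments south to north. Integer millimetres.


cube([3000, 200, 3000]);
translate([0, 3800, 0]) cube([3000, 200, 3000]);
translate([0, 200, 0]) cube([200, 3600, 3000]);
translate([2800, 200, 0]) cube([200, 3600, 3000]);
translate([2000, 200, 0]) cube([200, 1500, 3000]);
translate([2000, 2700, 0]) cube([200, 1100, 3000]);


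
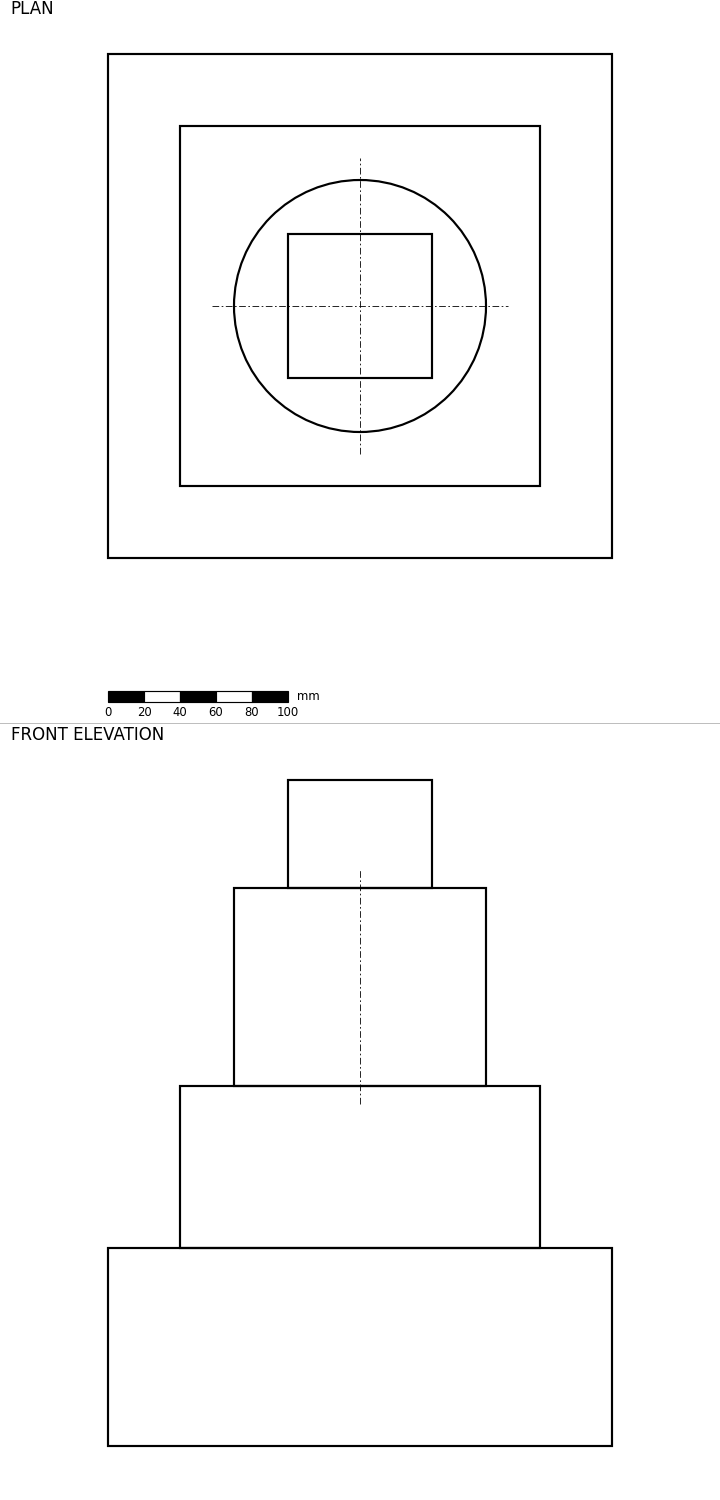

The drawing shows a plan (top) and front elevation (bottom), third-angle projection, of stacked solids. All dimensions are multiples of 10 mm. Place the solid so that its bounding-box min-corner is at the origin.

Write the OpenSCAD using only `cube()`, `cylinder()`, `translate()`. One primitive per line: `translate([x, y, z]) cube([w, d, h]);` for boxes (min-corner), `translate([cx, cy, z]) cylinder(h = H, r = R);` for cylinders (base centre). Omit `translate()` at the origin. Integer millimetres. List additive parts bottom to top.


cube([280, 280, 110]);
translate([40, 40, 110]) cube([200, 200, 90]);
translate([140, 140, 200]) cylinder(h = 110, r = 70);
translate([100, 100, 310]) cube([80, 80, 60]);


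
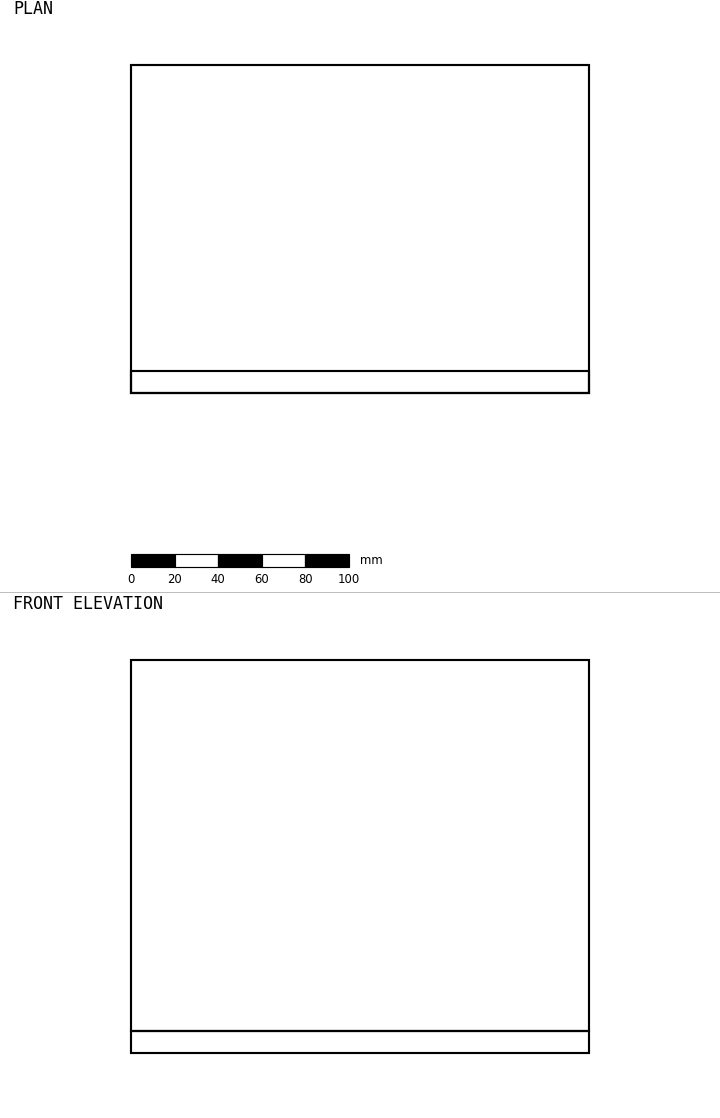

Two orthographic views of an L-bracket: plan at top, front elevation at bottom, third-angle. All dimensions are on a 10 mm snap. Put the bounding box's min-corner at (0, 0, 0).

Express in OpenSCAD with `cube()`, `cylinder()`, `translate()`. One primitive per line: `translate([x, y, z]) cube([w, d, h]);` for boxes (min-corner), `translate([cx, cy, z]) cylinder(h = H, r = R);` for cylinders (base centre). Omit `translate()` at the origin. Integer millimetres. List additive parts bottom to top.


cube([210, 150, 10]);
translate([0, 0, 10]) cube([210, 10, 170]);
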